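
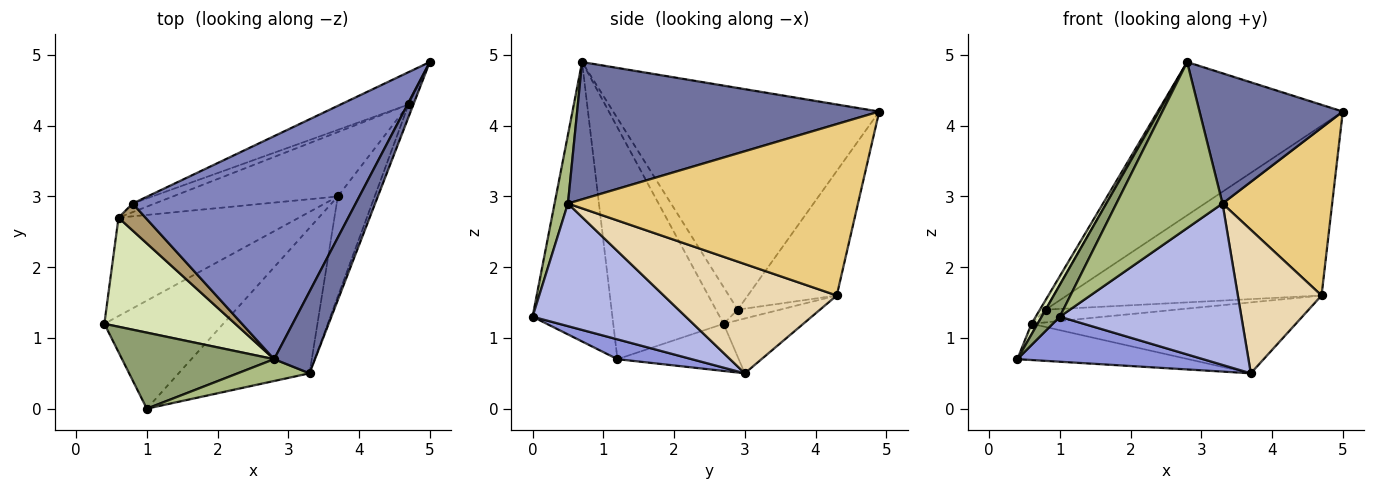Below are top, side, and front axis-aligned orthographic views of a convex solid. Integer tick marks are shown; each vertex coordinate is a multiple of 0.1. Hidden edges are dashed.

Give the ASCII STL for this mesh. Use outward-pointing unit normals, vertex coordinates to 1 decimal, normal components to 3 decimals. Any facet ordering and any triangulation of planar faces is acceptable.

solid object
 facet normal 0.873 -0.414 0.260
  outer loop
   vertex 3.3 0.5 2.9
   vertex 5.0 4.9 4.2
   vertex 2.8 0.7 4.9
  endloop
 endfacet
 facet normal -0.634 0.438 0.638
  outer loop
   vertex 0.8 2.9 1.4
   vertex 2.8 0.7 4.9
   vertex 5.0 4.9 4.2
  endloop
 endfacet
 facet normal 0.152 -0.380 -0.912
  outer loop
   vertex 1.0 0.0 1.3
   vertex 0.4 1.2 0.7
   vertex 3.7 3.0 0.5
  endloop
 endfacet
 facet normal 0.531 -0.629 -0.567
  outer loop
   vertex 1.0 0.0 1.3
   vertex 3.7 3.0 0.5
   vertex 3.3 0.5 2.9
  endloop
 endfacet
 facet normal -0.861 -0.196 0.469
  outer loop
   vertex 1.0 0.0 1.3
   vertex 2.8 0.7 4.9
   vertex 0.4 1.2 0.7
  endloop
 endfacet
 facet normal 0.124 -0.984 0.129
  outer loop
   vertex 1.0 0.0 1.3
   vertex 3.3 0.5 2.9
   vertex 2.8 0.7 4.9
  endloop
 endfacet
 facet normal -0.238 0.336 -0.911
  outer loop
   vertex 0.6 2.7 1.2
   vertex 3.7 3.0 0.5
   vertex 0.4 1.2 0.7
  endloop
 endfacet
 facet normal -0.870 -0.048 0.491
  outer loop
   vertex 0.6 2.7 1.2
   vertex 0.4 1.2 0.7
   vertex 2.8 0.7 4.9
  endloop
 endfacet
 facet normal -0.788 0.207 0.580
  outer loop
   vertex 0.6 2.7 1.2
   vertex 2.8 0.7 4.9
   vertex 0.8 2.9 1.4
  endloop
 endfacet
 facet normal -0.324 0.929 -0.177
  outer loop
   vertex 4.7 4.3 1.6
   vertex 0.8 2.9 1.4
   vertex 5.0 4.9 4.2
  endloop
 endfacet
 facet normal 0.935 -0.353 -0.026
  outer loop
   vertex 4.7 4.3 1.6
   vertex 5.0 4.9 4.2
   vertex 3.3 0.5 2.9
  endloop
 endfacet
 facet normal 0.861 -0.417 -0.291
  outer loop
   vertex 4.7 4.3 1.6
   vertex 3.3 0.5 2.9
   vertex 3.7 3.0 0.5
  endloop
 endfacet
 facet normal -0.218 0.723 -0.656
  outer loop
   vertex 4.7 4.3 1.6
   vertex 3.7 3.0 0.5
   vertex 0.6 2.7 1.2
  endloop
 endfacet
 facet normal -0.260 0.800 -0.541
  outer loop
   vertex 4.7 4.3 1.6
   vertex 0.6 2.7 1.2
   vertex 0.8 2.9 1.4
  endloop
 endfacet
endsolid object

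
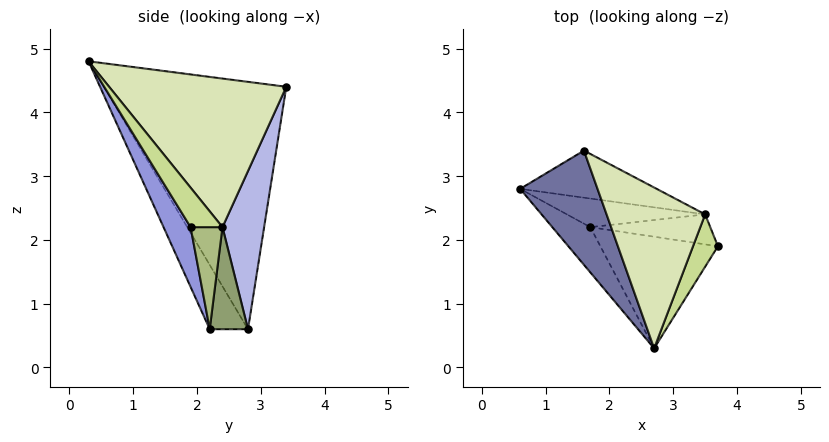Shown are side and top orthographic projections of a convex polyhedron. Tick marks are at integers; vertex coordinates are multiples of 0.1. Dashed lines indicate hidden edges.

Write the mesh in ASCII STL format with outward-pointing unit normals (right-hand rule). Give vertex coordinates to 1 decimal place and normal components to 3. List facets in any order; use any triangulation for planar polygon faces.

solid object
 facet normal -0.914 -0.287 0.286
  outer loop
   vertex 1.6 3.4 4.4
   vertex 0.6 2.8 0.6
   vertex 2.7 0.3 4.8
  endloop
 endfacet
 facet normal -0.461 -0.845 -0.272
  outer loop
   vertex 1.7 2.2 0.6
   vertex 2.7 0.3 4.8
   vertex 0.6 2.8 0.6
  endloop
 endfacet
 facet normal 0.227 -0.866 -0.446
  outer loop
   vertex 1.7 2.2 0.6
   vertex 3.7 1.9 2.2
   vertex 2.7 0.3 4.8
  endloop
 endfacet
 facet normal 0.249 0.945 -0.215
  outer loop
   vertex 3.5 2.4 2.2
   vertex 0.6 2.8 0.6
   vertex 1.6 3.4 4.4
  endloop
 endfacet
 facet normal 0.402 0.737 -0.544
  outer loop
   vertex 3.5 2.4 2.2
   vertex 1.7 2.2 0.6
   vertex 0.6 2.8 0.6
  endloop
 endfacet
 facet normal 0.627 0.251 -0.737
  outer loop
   vertex 3.5 2.4 2.2
   vertex 3.7 1.9 2.2
   vertex 1.7 2.2 0.6
  endloop
 endfacet
 facet normal 0.801 0.320 0.505
  outer loop
   vertex 3.5 2.4 2.2
   vertex 2.7 0.3 4.8
   vertex 3.7 1.9 2.2
  endloop
 endfacet
 facet normal 0.782 0.345 0.519
  outer loop
   vertex 3.5 2.4 2.2
   vertex 1.6 3.4 4.4
   vertex 2.7 0.3 4.8
  endloop
 endfacet
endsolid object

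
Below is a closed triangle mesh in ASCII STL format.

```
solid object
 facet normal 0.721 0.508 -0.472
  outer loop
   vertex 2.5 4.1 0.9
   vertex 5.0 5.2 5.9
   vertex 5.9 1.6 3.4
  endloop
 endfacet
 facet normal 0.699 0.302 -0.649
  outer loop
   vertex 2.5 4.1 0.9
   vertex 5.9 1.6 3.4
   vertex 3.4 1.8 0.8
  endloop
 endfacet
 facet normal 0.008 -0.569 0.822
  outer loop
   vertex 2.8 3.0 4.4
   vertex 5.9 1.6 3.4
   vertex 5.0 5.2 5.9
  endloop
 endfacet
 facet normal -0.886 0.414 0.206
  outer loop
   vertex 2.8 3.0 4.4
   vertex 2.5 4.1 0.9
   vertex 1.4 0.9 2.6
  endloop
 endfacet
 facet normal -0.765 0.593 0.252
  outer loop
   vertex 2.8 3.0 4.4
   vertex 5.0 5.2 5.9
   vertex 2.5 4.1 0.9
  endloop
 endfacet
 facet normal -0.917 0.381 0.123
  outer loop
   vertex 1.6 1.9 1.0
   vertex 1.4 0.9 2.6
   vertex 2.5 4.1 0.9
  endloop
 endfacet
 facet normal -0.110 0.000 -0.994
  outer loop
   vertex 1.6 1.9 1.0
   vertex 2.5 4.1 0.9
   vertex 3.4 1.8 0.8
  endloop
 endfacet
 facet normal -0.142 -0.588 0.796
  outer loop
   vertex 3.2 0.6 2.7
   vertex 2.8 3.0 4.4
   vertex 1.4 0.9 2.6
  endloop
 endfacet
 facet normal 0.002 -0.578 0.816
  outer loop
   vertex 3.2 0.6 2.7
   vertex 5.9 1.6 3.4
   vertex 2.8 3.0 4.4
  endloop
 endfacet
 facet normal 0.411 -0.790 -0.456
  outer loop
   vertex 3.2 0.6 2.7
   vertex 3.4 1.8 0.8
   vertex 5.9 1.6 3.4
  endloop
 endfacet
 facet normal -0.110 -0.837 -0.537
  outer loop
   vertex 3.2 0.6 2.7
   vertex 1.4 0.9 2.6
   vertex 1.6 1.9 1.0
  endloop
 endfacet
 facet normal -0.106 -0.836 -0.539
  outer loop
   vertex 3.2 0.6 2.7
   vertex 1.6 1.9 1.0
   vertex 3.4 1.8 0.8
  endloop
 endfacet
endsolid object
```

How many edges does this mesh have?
18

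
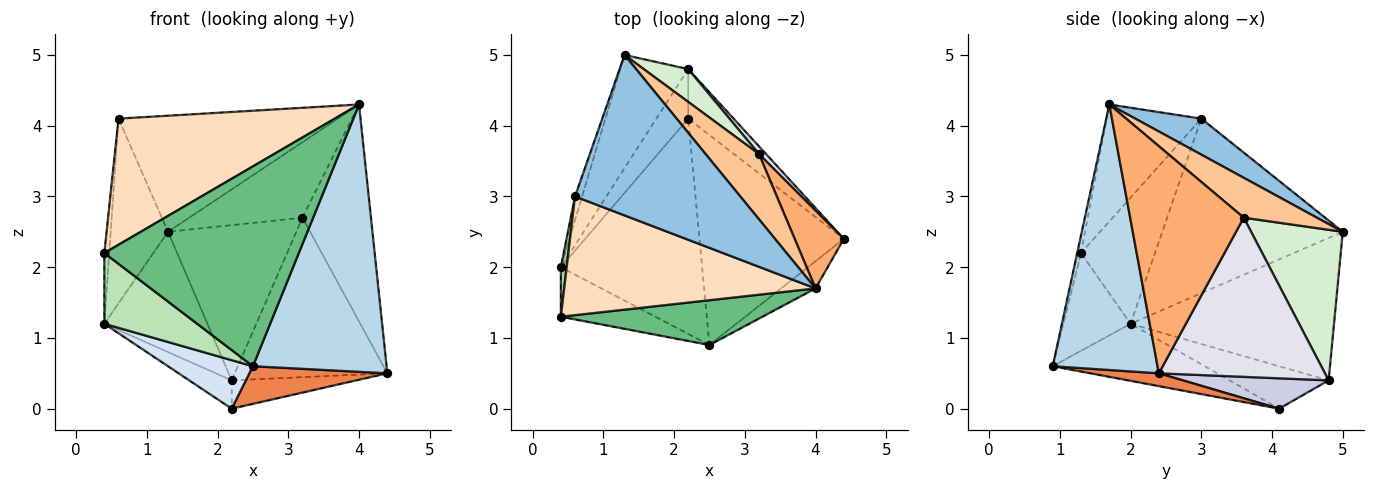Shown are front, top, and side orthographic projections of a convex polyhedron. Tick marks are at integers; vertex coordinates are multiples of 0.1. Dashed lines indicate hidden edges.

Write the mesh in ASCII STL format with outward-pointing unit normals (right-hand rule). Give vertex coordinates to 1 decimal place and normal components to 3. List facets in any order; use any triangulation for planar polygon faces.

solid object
 facet normal -0.952 0.302 -0.039
  outer loop
   vertex 0.6 3.0 4.1
   vertex 1.3 5.0 2.5
   vertex 0.4 2.0 1.2
  endloop
 endfacet
 facet normal 0.174 0.577 0.798
  outer loop
   vertex 0.6 3.0 4.1
   vertex 4.0 1.7 4.3
   vertex 1.3 5.0 2.5
  endloop
 endfacet
 facet normal 0.615 -0.784 -0.080
  outer loop
   vertex 2.5 0.9 0.6
   vertex 4.4 2.4 0.5
   vertex 4.0 1.7 4.3
  endloop
 endfacet
 facet normal -0.366 -0.205 -0.908
  outer loop
   vertex 2.5 0.9 0.6
   vertex 0.4 2.0 1.2
   vertex 2.2 4.1 0.0
  endloop
 endfacet
 facet normal 0.087 -0.176 -0.981
  outer loop
   vertex 2.5 0.9 0.6
   vertex 2.2 4.1 0.0
   vertex 4.4 2.4 0.5
  endloop
 endfacet
 facet normal 0.842 0.508 0.182
  outer loop
   vertex 3.2 3.6 2.7
   vertex 4.0 1.7 4.3
   vertex 4.4 2.4 0.5
  endloop
 endfacet
 facet normal 0.439 0.680 0.588
  outer loop
   vertex 3.2 3.6 2.7
   vertex 1.3 5.0 2.5
   vertex 4.0 1.7 4.3
  endloop
 endfacet
 facet normal -0.304 -0.694 0.653
  outer loop
   vertex 0.4 1.3 2.2
   vertex 4.0 1.7 4.3
   vertex 0.6 3.0 4.1
  endloop
 endfacet
 facet normal -0.019 -0.976 0.219
  outer loop
   vertex 0.4 1.3 2.2
   vertex 2.5 0.9 0.6
   vertex 4.0 1.7 4.3
  endloop
 endfacet
 facet normal -0.997 0.066 0.046
  outer loop
   vertex 0.4 1.3 2.2
   vertex 0.6 3.0 4.1
   vertex 0.4 2.0 1.2
  endloop
 endfacet
 facet normal -0.510 -0.705 -0.493
  outer loop
   vertex 0.4 1.3 2.2
   vertex 0.4 2.0 1.2
   vertex 2.5 0.9 0.6
  endloop
 endfacet
 facet normal 0.573 0.802 0.169
  outer loop
   vertex 2.2 4.8 0.4
   vertex 1.3 5.0 2.5
   vertex 3.2 3.6 2.7
  endloop
 endfacet
 facet normal -0.821 0.416 -0.391
  outer loop
   vertex 2.2 4.8 0.4
   vertex 0.4 2.0 1.2
   vertex 1.3 5.0 2.5
  endloop
 endfacet
 facet normal -0.757 0.324 -0.568
  outer loop
   vertex 2.2 4.8 0.4
   vertex 2.2 4.1 0.0
   vertex 0.4 2.0 1.2
  endloop
 endfacet
 facet normal 0.502 0.429 -0.751
  outer loop
   vertex 2.2 4.8 0.4
   vertex 4.4 2.4 0.5
   vertex 2.2 4.1 0.0
  endloop
 endfacet
 facet normal 0.736 0.676 0.033
  outer loop
   vertex 2.2 4.8 0.4
   vertex 3.2 3.6 2.7
   vertex 4.4 2.4 0.5
  endloop
 endfacet
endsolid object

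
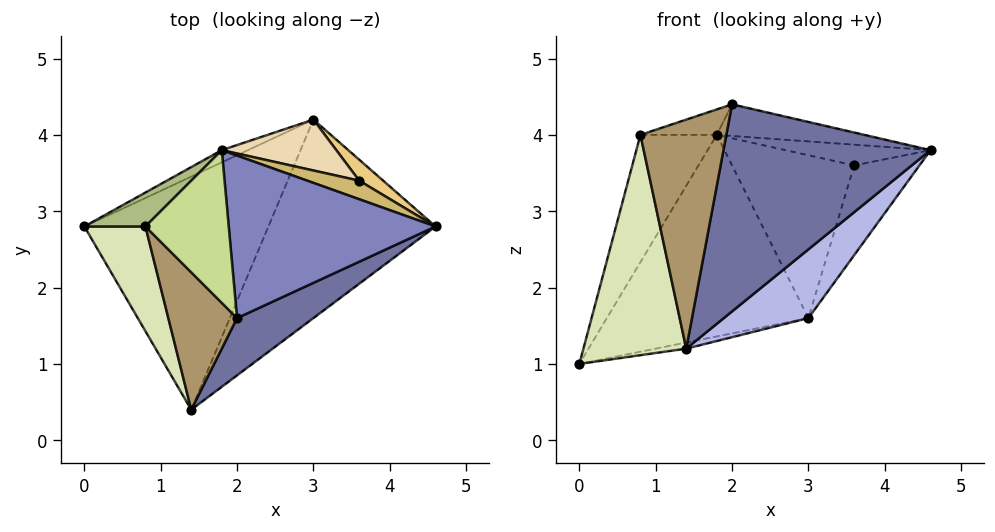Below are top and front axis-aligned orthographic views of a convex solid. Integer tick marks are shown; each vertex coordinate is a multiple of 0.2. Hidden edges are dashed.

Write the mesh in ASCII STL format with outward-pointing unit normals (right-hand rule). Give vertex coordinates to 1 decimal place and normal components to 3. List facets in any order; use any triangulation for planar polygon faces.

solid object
 facet normal 0.452 -0.860 0.238
  outer loop
   vertex 2.0 1.6 4.4
   vertex 1.4 0.4 1.2
   vertex 4.6 2.8 3.8
  endloop
 endfacet
 facet normal 0.137 0.189 0.972
  outer loop
   vertex 1.8 3.8 4.0
   vertex 2.0 1.6 4.4
   vertex 4.6 2.8 3.8
  endloop
 endfacet
 facet normal 0.184 0.026 -0.982
  outer loop
   vertex 3.0 4.2 1.6
   vertex 1.4 0.4 1.2
   vertex 0.0 2.8 1.0
  endloop
 endfacet
 facet normal 0.712 -0.230 -0.664
  outer loop
   vertex 3.0 4.2 1.6
   vertex 4.6 2.8 3.8
   vertex 1.4 0.4 1.2
  endloop
 endfacet
 facet normal -0.413 0.909 -0.055
  outer loop
   vertex 3.0 4.2 1.6
   vertex 0.0 2.8 1.0
   vertex 1.8 3.8 4.0
  endloop
 endfacet
 facet normal -0.695 0.695 0.185
  outer loop
   vertex 0.8 2.8 4.0
   vertex 1.8 3.8 4.0
   vertex 0.0 2.8 1.0
  endloop
 endfacet
 facet normal -0.162 0.162 0.973
  outer loop
   vertex 0.8 2.8 4.0
   vertex 2.0 1.6 4.4
   vertex 1.8 3.8 4.0
  endloop
 endfacet
 facet normal -0.849 -0.477 0.227
  outer loop
   vertex 0.8 2.8 4.0
   vertex 0.0 2.8 1.0
   vertex 1.4 0.4 1.2
  endloop
 endfacet
 facet normal -0.717 -0.598 0.359
  outer loop
   vertex 0.8 2.8 4.0
   vertex 1.4 0.4 1.2
   vertex 2.0 1.6 4.4
  endloop
 endfacet
 facet normal 0.299 0.711 0.636
  outer loop
   vertex 3.6 3.4 3.6
   vertex 1.8 3.8 4.0
   vertex 4.6 2.8 3.8
  endloop
 endfacet
 facet normal 0.474 0.857 0.201
  outer loop
   vertex 3.6 3.4 3.6
   vertex 4.6 2.8 3.8
   vertex 3.0 4.2 1.6
  endloop
 endfacet
 facet normal 0.268 0.920 0.287
  outer loop
   vertex 3.6 3.4 3.6
   vertex 3.0 4.2 1.6
   vertex 1.8 3.8 4.0
  endloop
 endfacet
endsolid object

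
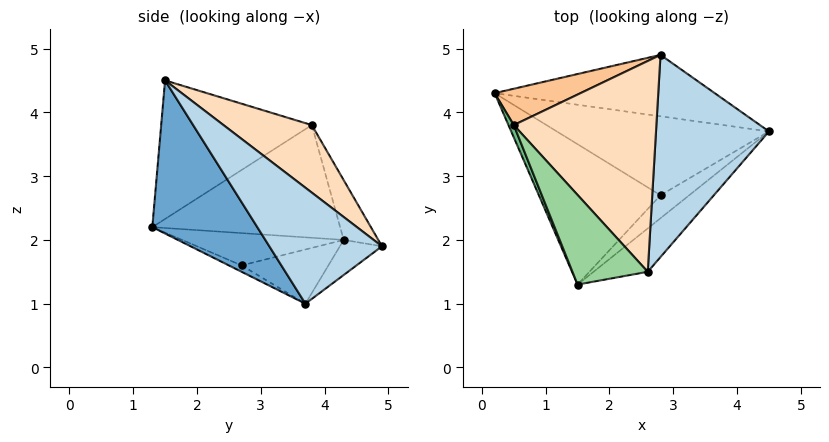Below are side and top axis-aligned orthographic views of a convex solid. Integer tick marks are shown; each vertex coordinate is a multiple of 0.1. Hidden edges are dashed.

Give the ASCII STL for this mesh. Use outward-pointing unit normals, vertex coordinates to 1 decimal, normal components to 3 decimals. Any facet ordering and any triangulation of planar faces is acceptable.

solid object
 facet normal 0.562 -0.803 -0.199
  outer loop
   vertex 2.6 1.5 4.5
   vertex 1.5 1.3 2.2
   vertex 4.5 3.7 1.0
  endloop
 endfacet
 facet normal -0.140 0.460 -0.877
  outer loop
   vertex 2.8 4.9 1.9
   vertex 4.5 3.7 1.0
   vertex 0.2 4.3 2.0
  endloop
 endfacet
 facet normal 0.643 0.441 0.626
  outer loop
   vertex 2.8 4.9 1.9
   vertex 2.6 1.5 4.5
   vertex 4.5 3.7 1.0
  endloop
 endfacet
 facet normal -0.245 -0.158 -0.957
  outer loop
   vertex 2.8 2.7 1.6
   vertex 0.2 4.3 2.0
   vertex 4.5 3.7 1.0
  endloop
 endfacet
 facet normal -0.253 -0.173 -0.952
  outer loop
   vertex 2.8 2.7 1.6
   vertex 1.5 1.3 2.2
   vertex 0.2 4.3 2.0
  endloop
 endfacet
 facet normal -0.212 -0.212 -0.954
  outer loop
   vertex 2.8 2.7 1.6
   vertex 4.5 3.7 1.0
   vertex 1.5 1.3 2.2
  endloop
 endfacet
 facet normal -0.204 0.934 0.293
  outer loop
   vertex 0.5 3.8 3.8
   vertex 2.8 4.9 1.9
   vertex 0.2 4.3 2.0
  endloop
 endfacet
 facet normal 0.356 0.554 0.752
  outer loop
   vertex 0.5 3.8 3.8
   vertex 2.6 1.5 4.5
   vertex 2.8 4.9 1.9
  endloop
 endfacet
 facet normal -0.918 -0.395 0.043
  outer loop
   vertex 0.5 3.8 3.8
   vertex 0.2 4.3 2.0
   vertex 1.5 1.3 2.2
  endloop
 endfacet
 facet normal -0.734 -0.549 0.399
  outer loop
   vertex 0.5 3.8 3.8
   vertex 1.5 1.3 2.2
   vertex 2.6 1.5 4.5
  endloop
 endfacet
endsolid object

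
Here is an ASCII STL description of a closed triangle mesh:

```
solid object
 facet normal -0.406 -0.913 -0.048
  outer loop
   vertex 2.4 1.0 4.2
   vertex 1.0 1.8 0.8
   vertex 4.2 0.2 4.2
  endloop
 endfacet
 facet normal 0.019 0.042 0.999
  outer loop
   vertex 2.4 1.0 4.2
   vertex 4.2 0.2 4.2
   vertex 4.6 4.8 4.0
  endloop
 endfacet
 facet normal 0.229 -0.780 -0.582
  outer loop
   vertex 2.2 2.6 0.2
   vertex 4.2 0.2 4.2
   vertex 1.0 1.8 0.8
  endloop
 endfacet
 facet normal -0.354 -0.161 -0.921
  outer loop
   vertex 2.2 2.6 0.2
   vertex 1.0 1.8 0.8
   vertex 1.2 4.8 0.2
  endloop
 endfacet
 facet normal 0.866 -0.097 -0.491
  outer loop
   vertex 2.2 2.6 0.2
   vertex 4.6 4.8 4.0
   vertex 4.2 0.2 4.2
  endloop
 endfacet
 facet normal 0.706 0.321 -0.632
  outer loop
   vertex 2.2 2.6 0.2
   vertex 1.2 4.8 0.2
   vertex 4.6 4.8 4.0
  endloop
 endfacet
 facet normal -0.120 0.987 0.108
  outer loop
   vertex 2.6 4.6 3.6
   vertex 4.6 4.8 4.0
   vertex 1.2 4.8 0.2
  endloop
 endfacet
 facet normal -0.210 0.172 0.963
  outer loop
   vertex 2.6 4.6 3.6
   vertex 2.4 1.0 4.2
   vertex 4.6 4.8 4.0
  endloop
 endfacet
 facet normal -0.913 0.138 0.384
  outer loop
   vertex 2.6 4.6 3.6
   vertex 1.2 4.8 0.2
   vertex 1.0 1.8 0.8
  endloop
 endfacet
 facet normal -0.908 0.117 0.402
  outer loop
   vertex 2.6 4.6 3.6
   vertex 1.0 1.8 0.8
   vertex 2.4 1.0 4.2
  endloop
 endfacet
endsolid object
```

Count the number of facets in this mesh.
10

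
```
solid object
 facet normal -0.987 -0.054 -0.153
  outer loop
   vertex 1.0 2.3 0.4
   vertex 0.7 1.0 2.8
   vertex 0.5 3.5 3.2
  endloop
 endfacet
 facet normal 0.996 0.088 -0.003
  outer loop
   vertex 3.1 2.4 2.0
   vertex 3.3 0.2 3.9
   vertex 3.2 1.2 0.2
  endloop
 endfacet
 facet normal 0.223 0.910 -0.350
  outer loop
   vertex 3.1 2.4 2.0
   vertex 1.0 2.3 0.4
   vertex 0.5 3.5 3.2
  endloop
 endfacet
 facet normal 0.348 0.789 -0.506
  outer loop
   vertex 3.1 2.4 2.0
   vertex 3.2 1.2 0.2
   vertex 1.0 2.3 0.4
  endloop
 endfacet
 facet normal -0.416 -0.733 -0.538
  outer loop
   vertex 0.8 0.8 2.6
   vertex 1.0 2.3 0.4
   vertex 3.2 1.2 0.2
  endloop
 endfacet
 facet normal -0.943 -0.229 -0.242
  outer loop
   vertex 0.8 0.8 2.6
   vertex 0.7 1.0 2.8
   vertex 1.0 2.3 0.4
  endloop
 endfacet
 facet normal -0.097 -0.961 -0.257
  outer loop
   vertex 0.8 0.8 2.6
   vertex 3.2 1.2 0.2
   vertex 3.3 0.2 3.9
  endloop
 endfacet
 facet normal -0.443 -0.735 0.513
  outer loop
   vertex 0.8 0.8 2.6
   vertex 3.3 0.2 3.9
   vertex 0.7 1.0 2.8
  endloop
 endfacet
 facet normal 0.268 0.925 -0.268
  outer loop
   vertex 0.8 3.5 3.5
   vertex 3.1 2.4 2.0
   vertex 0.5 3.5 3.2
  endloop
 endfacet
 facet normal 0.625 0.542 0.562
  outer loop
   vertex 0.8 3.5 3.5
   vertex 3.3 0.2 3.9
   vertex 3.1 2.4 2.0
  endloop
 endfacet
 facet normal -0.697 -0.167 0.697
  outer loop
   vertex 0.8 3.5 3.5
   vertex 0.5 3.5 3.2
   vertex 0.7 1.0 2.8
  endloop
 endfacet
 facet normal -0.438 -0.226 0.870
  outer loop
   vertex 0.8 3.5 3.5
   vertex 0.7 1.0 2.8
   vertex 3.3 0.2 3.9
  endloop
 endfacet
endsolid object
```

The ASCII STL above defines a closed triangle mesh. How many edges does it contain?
18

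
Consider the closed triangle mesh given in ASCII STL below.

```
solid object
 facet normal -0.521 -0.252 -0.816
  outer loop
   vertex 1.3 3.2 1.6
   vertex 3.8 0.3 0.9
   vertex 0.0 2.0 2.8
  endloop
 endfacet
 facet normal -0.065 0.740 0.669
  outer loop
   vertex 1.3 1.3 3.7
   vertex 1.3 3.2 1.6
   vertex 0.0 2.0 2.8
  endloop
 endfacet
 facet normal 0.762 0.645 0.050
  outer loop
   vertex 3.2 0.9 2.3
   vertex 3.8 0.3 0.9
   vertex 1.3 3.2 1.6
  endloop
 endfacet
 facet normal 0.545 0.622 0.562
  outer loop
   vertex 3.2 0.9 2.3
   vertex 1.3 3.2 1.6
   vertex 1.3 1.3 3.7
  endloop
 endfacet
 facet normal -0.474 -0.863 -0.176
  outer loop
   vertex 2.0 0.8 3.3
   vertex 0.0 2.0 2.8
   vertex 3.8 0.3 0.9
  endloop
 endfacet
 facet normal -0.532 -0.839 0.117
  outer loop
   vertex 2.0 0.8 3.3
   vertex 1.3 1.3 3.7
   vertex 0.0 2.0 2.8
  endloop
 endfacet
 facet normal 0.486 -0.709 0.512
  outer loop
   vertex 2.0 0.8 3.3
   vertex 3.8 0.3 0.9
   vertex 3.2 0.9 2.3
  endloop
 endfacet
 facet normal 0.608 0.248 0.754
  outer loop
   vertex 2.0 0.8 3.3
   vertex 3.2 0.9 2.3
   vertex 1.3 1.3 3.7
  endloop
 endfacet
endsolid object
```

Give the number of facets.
8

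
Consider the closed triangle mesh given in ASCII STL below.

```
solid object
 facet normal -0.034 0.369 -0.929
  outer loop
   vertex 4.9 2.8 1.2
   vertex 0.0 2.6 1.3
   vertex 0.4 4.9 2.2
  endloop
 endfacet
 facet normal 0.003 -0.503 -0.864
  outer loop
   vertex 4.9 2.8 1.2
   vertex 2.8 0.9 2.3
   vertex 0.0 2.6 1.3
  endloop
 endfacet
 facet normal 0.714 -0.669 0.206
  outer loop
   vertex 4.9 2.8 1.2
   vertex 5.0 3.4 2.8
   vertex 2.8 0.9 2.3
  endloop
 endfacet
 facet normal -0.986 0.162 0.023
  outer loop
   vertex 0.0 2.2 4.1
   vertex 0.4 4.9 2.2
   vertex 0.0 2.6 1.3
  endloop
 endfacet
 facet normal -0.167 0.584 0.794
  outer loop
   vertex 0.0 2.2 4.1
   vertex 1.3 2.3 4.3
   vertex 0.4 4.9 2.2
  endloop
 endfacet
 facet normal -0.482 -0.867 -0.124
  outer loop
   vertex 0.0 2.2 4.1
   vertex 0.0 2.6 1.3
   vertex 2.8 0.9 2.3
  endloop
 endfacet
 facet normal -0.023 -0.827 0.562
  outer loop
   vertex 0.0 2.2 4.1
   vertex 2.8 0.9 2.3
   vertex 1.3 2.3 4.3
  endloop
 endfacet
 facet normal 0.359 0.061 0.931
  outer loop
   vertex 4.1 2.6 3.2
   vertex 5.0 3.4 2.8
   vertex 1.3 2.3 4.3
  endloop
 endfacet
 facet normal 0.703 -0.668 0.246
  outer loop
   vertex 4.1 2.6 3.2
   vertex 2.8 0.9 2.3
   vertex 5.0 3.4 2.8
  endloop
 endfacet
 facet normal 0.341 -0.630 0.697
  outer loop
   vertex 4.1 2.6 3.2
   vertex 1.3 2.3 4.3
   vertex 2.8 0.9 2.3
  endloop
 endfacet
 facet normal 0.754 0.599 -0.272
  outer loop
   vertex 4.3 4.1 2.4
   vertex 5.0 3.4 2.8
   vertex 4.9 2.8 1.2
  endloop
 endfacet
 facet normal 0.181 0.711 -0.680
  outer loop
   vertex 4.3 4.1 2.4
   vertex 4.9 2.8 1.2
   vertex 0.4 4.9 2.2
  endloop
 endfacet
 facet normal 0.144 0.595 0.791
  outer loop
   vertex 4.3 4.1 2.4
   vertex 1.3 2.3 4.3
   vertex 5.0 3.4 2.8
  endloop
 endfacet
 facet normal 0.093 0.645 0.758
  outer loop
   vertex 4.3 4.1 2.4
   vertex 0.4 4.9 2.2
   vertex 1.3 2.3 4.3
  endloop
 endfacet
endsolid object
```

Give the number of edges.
21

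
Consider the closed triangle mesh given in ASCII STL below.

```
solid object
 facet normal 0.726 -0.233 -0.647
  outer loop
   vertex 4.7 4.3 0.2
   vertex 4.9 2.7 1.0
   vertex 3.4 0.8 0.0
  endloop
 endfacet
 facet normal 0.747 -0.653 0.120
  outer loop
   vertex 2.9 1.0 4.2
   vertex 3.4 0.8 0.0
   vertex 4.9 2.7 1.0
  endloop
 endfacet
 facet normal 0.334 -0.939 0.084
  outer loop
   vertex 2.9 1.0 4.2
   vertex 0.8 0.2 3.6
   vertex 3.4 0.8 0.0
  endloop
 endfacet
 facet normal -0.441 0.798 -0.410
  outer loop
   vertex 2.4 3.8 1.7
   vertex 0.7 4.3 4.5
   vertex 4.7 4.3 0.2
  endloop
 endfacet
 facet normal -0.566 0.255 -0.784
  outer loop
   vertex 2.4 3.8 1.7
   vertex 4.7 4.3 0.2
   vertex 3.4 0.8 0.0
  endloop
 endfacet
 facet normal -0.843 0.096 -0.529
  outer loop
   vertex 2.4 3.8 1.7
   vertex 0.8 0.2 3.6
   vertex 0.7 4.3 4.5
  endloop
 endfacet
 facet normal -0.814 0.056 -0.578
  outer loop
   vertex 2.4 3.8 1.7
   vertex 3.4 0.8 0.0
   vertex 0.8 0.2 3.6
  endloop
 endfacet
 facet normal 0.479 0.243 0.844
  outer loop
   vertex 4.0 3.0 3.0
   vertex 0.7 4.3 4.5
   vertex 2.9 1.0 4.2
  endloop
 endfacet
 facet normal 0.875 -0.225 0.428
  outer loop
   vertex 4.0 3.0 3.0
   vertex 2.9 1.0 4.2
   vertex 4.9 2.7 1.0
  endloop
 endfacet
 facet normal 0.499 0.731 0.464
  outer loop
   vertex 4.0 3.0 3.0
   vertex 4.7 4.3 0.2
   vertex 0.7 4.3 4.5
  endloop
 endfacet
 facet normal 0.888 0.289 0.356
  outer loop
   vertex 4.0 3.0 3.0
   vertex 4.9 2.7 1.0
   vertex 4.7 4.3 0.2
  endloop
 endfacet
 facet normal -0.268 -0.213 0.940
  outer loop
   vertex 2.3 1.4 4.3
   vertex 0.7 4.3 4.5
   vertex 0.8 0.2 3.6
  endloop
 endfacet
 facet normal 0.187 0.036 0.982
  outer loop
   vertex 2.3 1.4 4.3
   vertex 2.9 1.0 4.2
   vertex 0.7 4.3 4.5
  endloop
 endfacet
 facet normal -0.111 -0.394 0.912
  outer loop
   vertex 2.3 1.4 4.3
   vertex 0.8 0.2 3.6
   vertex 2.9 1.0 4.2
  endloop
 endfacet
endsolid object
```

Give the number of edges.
21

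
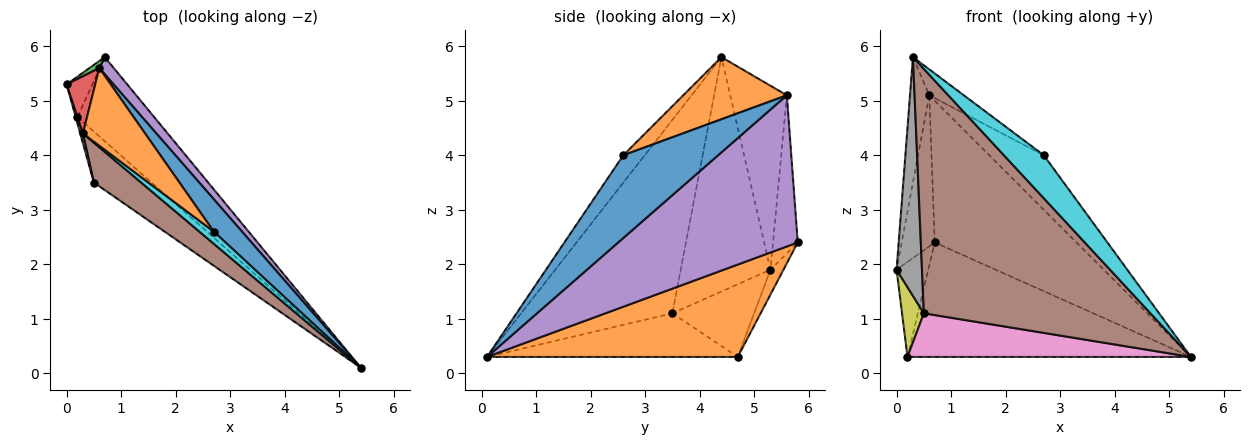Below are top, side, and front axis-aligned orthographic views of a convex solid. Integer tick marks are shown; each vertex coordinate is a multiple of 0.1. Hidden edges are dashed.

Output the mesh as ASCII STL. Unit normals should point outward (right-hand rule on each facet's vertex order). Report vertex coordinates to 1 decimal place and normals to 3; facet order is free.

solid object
 facet normal -0.353 0.861 -0.367
  outer loop
   vertex 0.2 4.7 0.3
   vertex 0.0 5.3 1.9
   vertex 0.7 5.8 2.4
  endloop
 endfacet
 facet normal 0.581 0.656 -0.482
  outer loop
   vertex 0.2 4.7 0.3
   vertex 0.7 5.8 2.4
   vertex 5.4 0.1 0.3
  endloop
 endfacet
 facet normal -0.598 0.800 0.037
  outer loop
   vertex 0.6 5.6 5.1
   vertex 0.7 5.8 2.4
   vertex 0.0 5.3 1.9
  endloop
 endfacet
 facet normal -0.936 0.319 0.146
  outer loop
   vertex 0.6 5.6 5.1
   vertex 0.0 5.3 1.9
   vertex 0.3 4.4 5.8
  endloop
 endfacet
 facet normal 0.783 0.618 0.075
  outer loop
   vertex 0.6 5.6 5.1
   vertex 5.4 0.1 0.3
   vertex 0.7 5.8 2.4
  endloop
 endfacet
 facet normal -0.550 -0.824 0.134
  outer loop
   vertex 0.5 3.5 1.1
   vertex 5.4 0.1 0.3
   vertex 0.3 4.4 5.8
  endloop
 endfacet
 facet normal -0.499 -0.564 -0.659
  outer loop
   vertex 0.5 3.5 1.1
   vertex 0.2 4.7 0.3
   vertex 5.4 0.1 0.3
  endloop
 endfacet
 facet normal -0.962 -0.272 0.011
  outer loop
   vertex 0.5 3.5 1.1
   vertex 0.3 4.4 5.8
   vertex 0.0 5.3 1.9
  endloop
 endfacet
 facet normal -0.966 -0.258 -0.024
  outer loop
   vertex 0.5 3.5 1.1
   vertex 0.0 5.3 1.9
   vertex 0.2 4.7 0.3
  endloop
 endfacet
 facet normal -0.459 -0.855 0.242
  outer loop
   vertex 2.7 2.6 4.0
   vertex 0.3 4.4 5.8
   vertex 5.4 0.1 0.3
  endloop
 endfacet
 facet normal 0.831 0.478 0.284
  outer loop
   vertex 2.7 2.6 4.0
   vertex 5.4 0.1 0.3
   vertex 0.6 5.6 5.1
  endloop
 endfacet
 facet normal 0.688 0.229 0.688
  outer loop
   vertex 2.7 2.6 4.0
   vertex 0.6 5.6 5.1
   vertex 0.3 4.4 5.8
  endloop
 endfacet
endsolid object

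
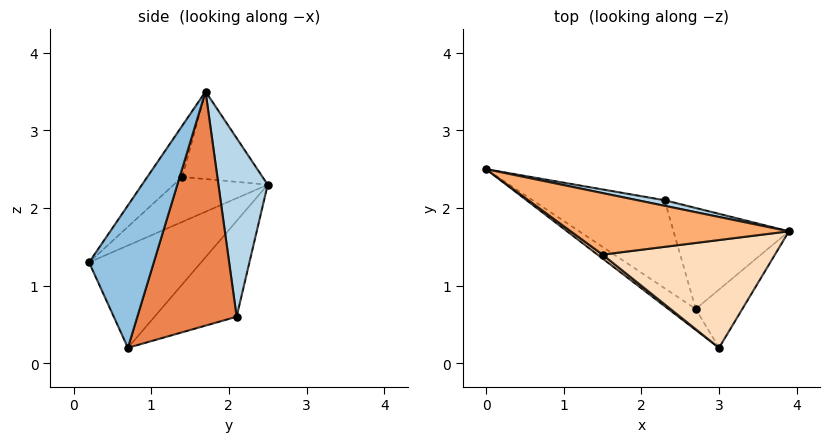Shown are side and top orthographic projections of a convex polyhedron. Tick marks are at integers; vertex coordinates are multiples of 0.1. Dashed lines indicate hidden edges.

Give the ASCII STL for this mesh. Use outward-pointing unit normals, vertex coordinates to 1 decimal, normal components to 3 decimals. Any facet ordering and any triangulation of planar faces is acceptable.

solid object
 facet normal -0.635 -0.754 -0.170
  outer loop
   vertex 2.7 0.7 0.2
   vertex 3.0 0.2 1.3
   vertex 0.0 2.5 2.3
  endloop
 endfacet
 facet normal 0.944 -0.113 -0.309
  outer loop
   vertex 2.7 0.7 0.2
   vertex 3.9 1.7 3.5
   vertex 3.0 0.2 1.3
  endloop
 endfacet
 facet normal 0.192 0.981 0.029
  outer loop
   vertex 2.3 2.1 0.6
   vertex 0.0 2.5 2.3
   vertex 3.9 1.7 3.5
  endloop
 endfacet
 facet normal -0.586 0.063 -0.808
  outer loop
   vertex 2.3 2.1 0.6
   vertex 2.7 0.7 0.2
   vertex 0.0 2.5 2.3
  endloop
 endfacet
 facet normal 0.838 0.357 -0.413
  outer loop
   vertex 2.3 2.1 0.6
   vertex 3.9 1.7 3.5
   vertex 2.7 0.7 0.2
  endloop
 endfacet
 facet normal -0.343 -0.390 0.855
  outer loop
   vertex 1.5 1.4 2.4
   vertex 3.9 1.7 3.5
   vertex 0.0 2.5 2.3
  endloop
 endfacet
 facet normal -0.593 -0.802 0.067
  outer loop
   vertex 1.5 1.4 2.4
   vertex 0.0 2.5 2.3
   vertex 3.0 0.2 1.3
  endloop
 endfacet
 facet normal -0.179 -0.777 0.603
  outer loop
   vertex 1.5 1.4 2.4
   vertex 3.0 0.2 1.3
   vertex 3.9 1.7 3.5
  endloop
 endfacet
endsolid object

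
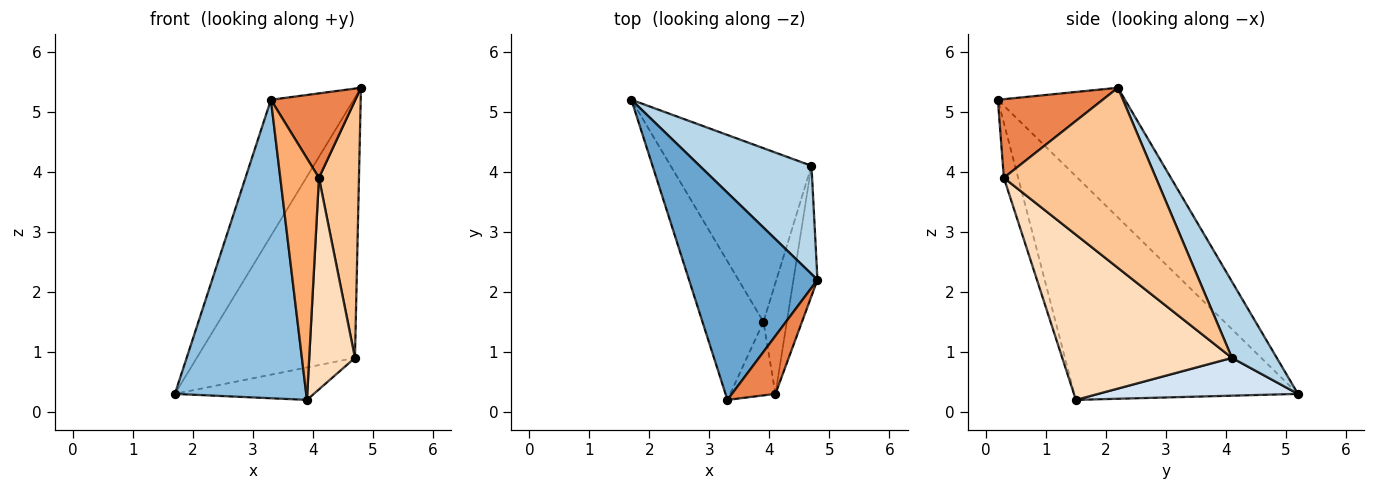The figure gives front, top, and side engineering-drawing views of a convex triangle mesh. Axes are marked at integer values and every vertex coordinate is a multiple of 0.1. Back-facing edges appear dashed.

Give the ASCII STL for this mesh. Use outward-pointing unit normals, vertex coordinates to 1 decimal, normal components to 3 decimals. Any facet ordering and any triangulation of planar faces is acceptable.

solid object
 facet normal -0.645 0.420 0.639
  outer loop
   vertex 3.3 0.2 5.2
   vertex 4.8 2.2 5.4
   vertex 1.7 5.2 0.3
  endloop
 endfacet
 facet normal -0.839 -0.493 -0.229
  outer loop
   vertex 3.9 1.5 0.2
   vertex 3.3 0.2 5.2
   vertex 1.7 5.2 0.3
  endloop
 endfacet
 facet normal 0.253 0.893 0.372
  outer loop
   vertex 4.7 4.1 0.9
   vertex 1.7 5.2 0.3
   vertex 4.8 2.2 5.4
  endloop
 endfacet
 facet normal 0.255 0.177 -0.950
  outer loop
   vertex 4.7 4.1 0.9
   vertex 3.9 1.5 0.2
   vertex 1.7 5.2 0.3
  endloop
 endfacet
 facet normal 0.715 -0.576 0.396
  outer loop
   vertex 4.1 0.3 3.9
   vertex 4.8 2.2 5.4
   vertex 3.3 0.2 5.2
  endloop
 endfacet
 facet normal -0.333 -0.902 -0.275
  outer loop
   vertex 4.1 0.3 3.9
   vertex 3.3 0.2 5.2
   vertex 3.9 1.5 0.2
  endloop
 endfacet
 facet normal 0.959 -0.252 -0.128
  outer loop
   vertex 4.1 0.3 3.9
   vertex 4.7 4.1 0.9
   vertex 4.8 2.2 5.4
  endloop
 endfacet
 facet normal 0.957 -0.258 -0.135
  outer loop
   vertex 4.1 0.3 3.9
   vertex 3.9 1.5 0.2
   vertex 4.7 4.1 0.9
  endloop
 endfacet
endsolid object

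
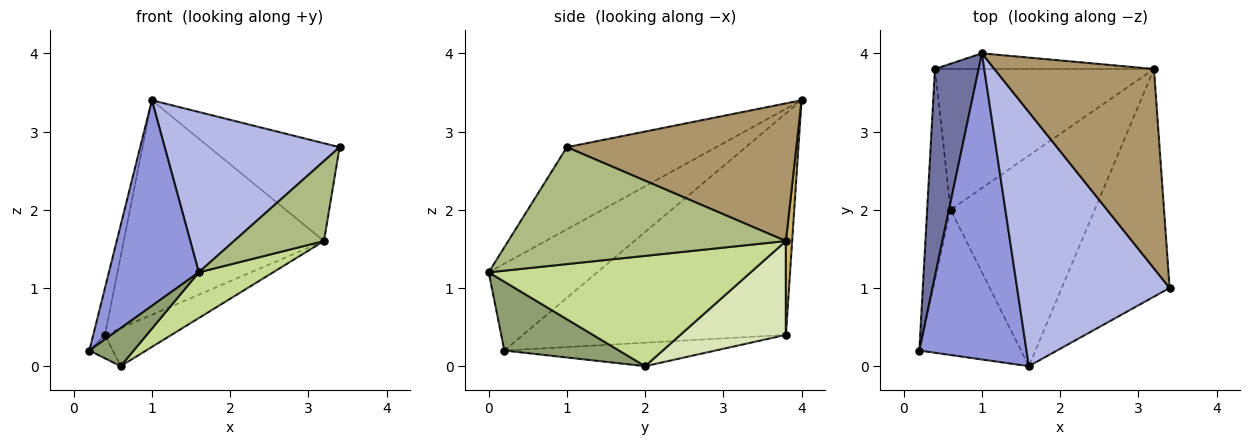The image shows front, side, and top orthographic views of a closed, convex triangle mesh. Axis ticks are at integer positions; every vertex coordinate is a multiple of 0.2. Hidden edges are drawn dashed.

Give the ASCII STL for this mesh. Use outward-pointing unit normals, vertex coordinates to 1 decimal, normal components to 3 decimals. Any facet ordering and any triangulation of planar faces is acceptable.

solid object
 facet normal -0.980 0.044 0.193
  outer loop
   vertex 0.4 3.8 0.4
   vertex 0.2 0.2 0.2
   vertex 1.0 4.0 3.4
  endloop
 endfacet
 facet normal -0.705 0.078 -0.705
  outer loop
   vertex 0.4 3.8 0.4
   vertex 0.6 2.0 0.0
   vertex 0.2 0.2 0.2
  endloop
 endfacet
 facet normal -0.558 -0.463 0.689
  outer loop
   vertex 1.6 0.0 1.2
   vertex 1.0 4.0 3.4
   vertex 0.2 0.2 0.2
  endloop
 endfacet
 facet normal -0.414 -0.486 0.770
  outer loop
   vertex 1.6 0.0 1.2
   vertex 3.4 1.0 2.8
   vertex 1.0 4.0 3.4
  endloop
 endfacet
 facet normal 0.548 -0.212 -0.809
  outer loop
   vertex 1.6 0.0 1.2
   vertex 0.2 0.2 0.2
   vertex 0.6 2.0 0.0
  endloop
 endfacet
 facet normal 0.715 -0.232 -0.660
  outer loop
   vertex 3.2 3.8 1.6
   vertex 3.4 1.0 2.8
   vertex 1.6 0.0 1.2
  endloop
 endfacet
 facet normal 0.599 -0.170 -0.782
  outer loop
   vertex 3.2 3.8 1.6
   vertex 1.6 0.0 1.2
   vertex 0.6 2.0 0.0
  endloop
 endfacet
 facet normal 0.382 0.241 -0.892
  outer loop
   vertex 3.2 3.8 1.6
   vertex 0.6 2.0 0.0
   vertex 0.4 3.8 0.4
  endloop
 endfacet
 facet normal 0.612 0.348 0.710
  outer loop
   vertex 3.2 3.8 1.6
   vertex 1.0 4.0 3.4
   vertex 3.4 1.0 2.8
  endloop
 endfacet
 facet normal 0.031 0.997 -0.073
  outer loop
   vertex 3.2 3.8 1.6
   vertex 0.4 3.8 0.4
   vertex 1.0 4.0 3.4
  endloop
 endfacet
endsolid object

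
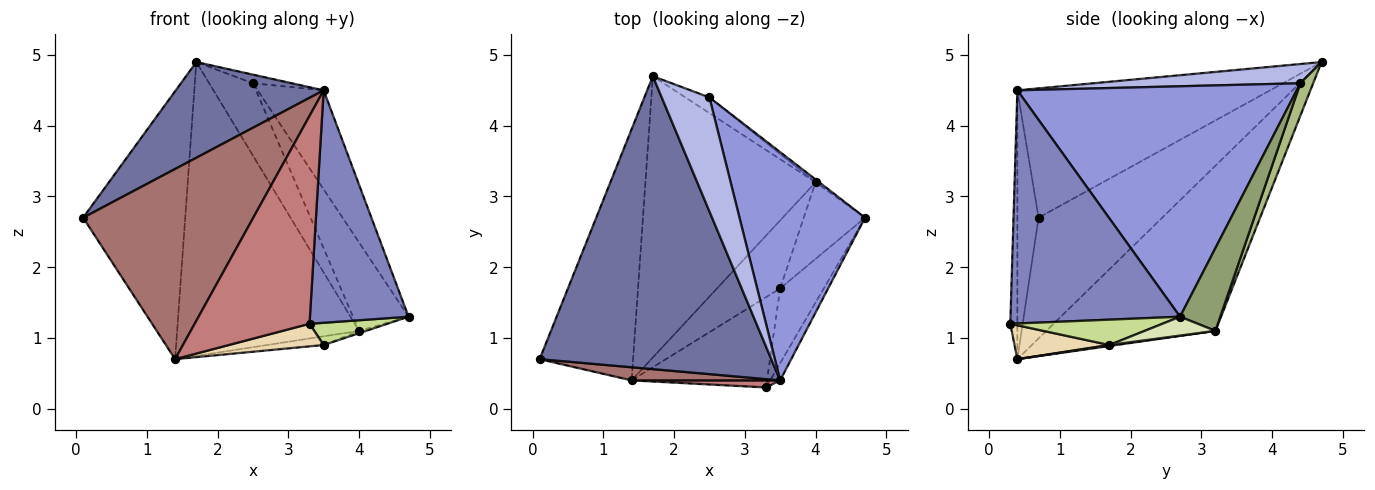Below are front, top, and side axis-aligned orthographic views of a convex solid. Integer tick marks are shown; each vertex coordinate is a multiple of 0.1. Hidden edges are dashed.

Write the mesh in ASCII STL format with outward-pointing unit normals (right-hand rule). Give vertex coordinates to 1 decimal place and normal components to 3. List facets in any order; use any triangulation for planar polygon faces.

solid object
 facet normal -0.469 -0.274 0.840
  outer loop
   vertex 3.5 0.4 4.5
   vertex 1.7 4.7 4.9
   vertex 0.1 0.7 2.7
  endloop
 endfacet
 facet normal 0.864 -0.502 -0.037
  outer loop
   vertex 3.5 0.4 4.5
   vertex 3.3 0.3 1.2
   vertex 4.7 2.7 1.3
  endloop
 endfacet
 facet normal 0.860 0.203 0.468
  outer loop
   vertex 2.5 4.4 4.6
   vertex 3.5 0.4 4.5
   vertex 4.7 2.7 1.3
  endloop
 endfacet
 facet normal 0.373 0.070 0.925
  outer loop
   vertex 2.5 4.4 4.6
   vertex 1.7 4.7 4.9
   vertex 3.5 0.4 4.5
  endloop
 endfacet
 facet normal 0.586 0.810 -0.027
  outer loop
   vertex 2.5 4.4 4.6
   vertex 4.7 2.7 1.3
   vertex 4.0 3.2 1.1
  endloop
 endfacet
 facet normal 0.276 0.939 -0.204
  outer loop
   vertex 2.5 4.4 4.6
   vertex 4.0 3.2 1.1
   vertex 1.7 4.7 4.9
  endloop
 endfacet
 facet normal 0.487 -0.249 -0.837
  outer loop
   vertex 3.5 1.7 0.9
   vertex 4.7 2.7 1.3
   vertex 3.3 0.3 1.2
  endloop
 endfacet
 facet normal 0.294 0.029 -0.955
  outer loop
   vertex 3.5 1.7 0.9
   vertex 4.0 3.2 1.1
   vertex 4.7 2.7 1.3
  endloop
 endfacet
 facet normal 0.016 0.127 -0.992
  outer loop
   vertex 1.4 0.4 0.7
   vertex 4.0 3.2 1.1
   vertex 3.5 1.7 0.9
  endloop
 endfacet
 facet normal -0.662 0.547 -0.512
  outer loop
   vertex 1.4 0.4 0.7
   vertex 0.1 0.7 2.7
   vertex 1.7 4.7 4.9
  endloop
 endfacet
 facet normal -0.557 0.600 -0.574
  outer loop
   vertex 1.4 0.4 0.7
   vertex 1.7 4.7 4.9
   vertex 4.0 3.2 1.1
  endloop
 endfacet
 facet normal 0.236 -0.236 -0.943
  outer loop
   vertex 1.4 0.4 0.7
   vertex 3.5 1.7 0.9
   vertex 3.3 0.3 1.2
  endloop
 endfacet
 facet normal -0.123 -0.990 0.068
  outer loop
   vertex 1.4 0.4 0.7
   vertex 3.5 0.4 4.5
   vertex 0.1 0.7 2.7
  endloop
 endfacet
 facet normal -0.061 -0.998 0.034
  outer loop
   vertex 1.4 0.4 0.7
   vertex 3.3 0.3 1.2
   vertex 3.5 0.4 4.5
  endloop
 endfacet
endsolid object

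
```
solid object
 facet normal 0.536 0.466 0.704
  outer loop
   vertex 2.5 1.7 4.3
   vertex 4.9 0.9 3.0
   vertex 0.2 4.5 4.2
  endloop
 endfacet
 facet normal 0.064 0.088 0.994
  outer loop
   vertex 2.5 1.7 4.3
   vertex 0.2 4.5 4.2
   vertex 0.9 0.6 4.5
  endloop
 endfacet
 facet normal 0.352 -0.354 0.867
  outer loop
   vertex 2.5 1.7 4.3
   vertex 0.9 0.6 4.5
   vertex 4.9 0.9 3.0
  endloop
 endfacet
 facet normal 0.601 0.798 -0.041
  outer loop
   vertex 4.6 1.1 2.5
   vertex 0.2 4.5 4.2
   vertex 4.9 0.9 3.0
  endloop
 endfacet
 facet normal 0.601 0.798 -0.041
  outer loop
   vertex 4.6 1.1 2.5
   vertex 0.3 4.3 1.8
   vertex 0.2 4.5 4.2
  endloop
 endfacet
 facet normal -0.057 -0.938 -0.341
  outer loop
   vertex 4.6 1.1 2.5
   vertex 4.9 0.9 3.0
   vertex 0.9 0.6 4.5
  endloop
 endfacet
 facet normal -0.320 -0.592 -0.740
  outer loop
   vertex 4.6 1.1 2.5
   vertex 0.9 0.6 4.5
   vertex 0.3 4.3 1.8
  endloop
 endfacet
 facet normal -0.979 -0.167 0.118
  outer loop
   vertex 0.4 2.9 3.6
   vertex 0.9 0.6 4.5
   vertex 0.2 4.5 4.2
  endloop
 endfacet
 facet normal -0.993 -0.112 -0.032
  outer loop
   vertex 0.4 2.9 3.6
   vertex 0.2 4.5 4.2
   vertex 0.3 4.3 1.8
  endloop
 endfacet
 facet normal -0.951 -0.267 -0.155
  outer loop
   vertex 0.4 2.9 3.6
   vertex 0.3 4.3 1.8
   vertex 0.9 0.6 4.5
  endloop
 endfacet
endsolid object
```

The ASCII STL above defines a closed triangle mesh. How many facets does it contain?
10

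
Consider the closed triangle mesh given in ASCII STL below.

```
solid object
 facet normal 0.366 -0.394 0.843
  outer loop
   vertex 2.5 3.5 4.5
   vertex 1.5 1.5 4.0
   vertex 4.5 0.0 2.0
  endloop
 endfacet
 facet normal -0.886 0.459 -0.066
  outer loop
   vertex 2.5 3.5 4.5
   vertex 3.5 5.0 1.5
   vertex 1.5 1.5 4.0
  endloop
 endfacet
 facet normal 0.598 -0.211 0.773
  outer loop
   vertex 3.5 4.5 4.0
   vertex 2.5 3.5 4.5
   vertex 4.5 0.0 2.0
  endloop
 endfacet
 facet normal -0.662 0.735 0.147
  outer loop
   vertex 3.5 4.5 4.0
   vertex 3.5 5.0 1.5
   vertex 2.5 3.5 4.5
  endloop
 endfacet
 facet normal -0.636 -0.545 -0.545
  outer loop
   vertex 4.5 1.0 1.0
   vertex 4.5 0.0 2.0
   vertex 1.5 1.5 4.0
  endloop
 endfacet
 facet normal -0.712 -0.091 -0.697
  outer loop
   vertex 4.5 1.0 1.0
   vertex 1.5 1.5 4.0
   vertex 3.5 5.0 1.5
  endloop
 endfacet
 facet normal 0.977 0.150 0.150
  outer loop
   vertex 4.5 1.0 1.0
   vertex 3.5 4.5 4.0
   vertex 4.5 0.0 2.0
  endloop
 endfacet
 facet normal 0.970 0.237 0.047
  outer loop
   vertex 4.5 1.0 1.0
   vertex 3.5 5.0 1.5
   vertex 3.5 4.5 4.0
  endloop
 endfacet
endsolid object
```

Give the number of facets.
8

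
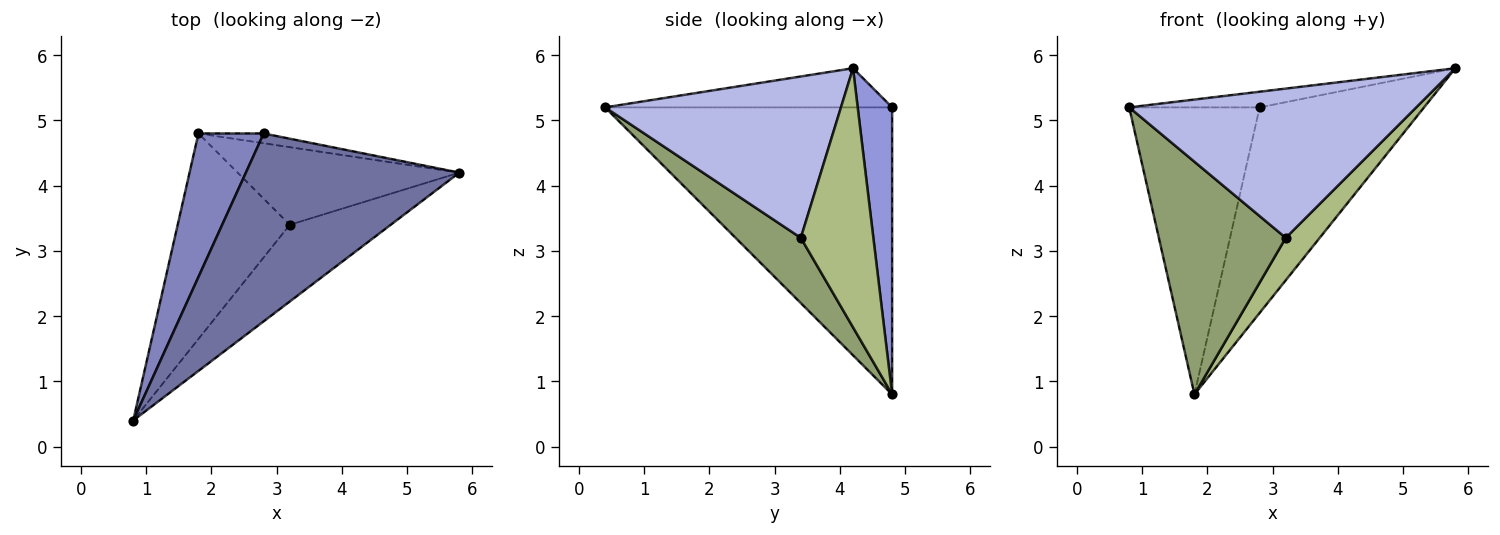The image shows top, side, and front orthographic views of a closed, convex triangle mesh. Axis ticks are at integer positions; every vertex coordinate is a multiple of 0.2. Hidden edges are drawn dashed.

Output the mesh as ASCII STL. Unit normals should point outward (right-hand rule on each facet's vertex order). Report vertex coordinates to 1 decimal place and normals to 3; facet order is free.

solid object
 facet normal -0.180 0.082 0.980
  outer loop
   vertex 2.8 4.8 5.2
   vertex 0.8 0.4 5.2
   vertex 5.8 4.2 5.8
  endloop
 endfacet
 facet normal -0.891 0.405 0.203
  outer loop
   vertex 2.8 4.8 5.2
   vertex 1.8 4.8 0.8
   vertex 0.8 0.4 5.2
  endloop
 endfacet
 facet normal 0.205 0.978 -0.047
  outer loop
   vertex 2.8 4.8 5.2
   vertex 5.8 4.2 5.8
   vertex 1.8 4.8 0.8
  endloop
 endfacet
 facet normal 0.590 -0.718 -0.369
  outer loop
   vertex 3.2 3.4 3.2
   vertex 5.8 4.2 5.8
   vertex 0.8 0.4 5.2
  endloop
 endfacet
 facet normal 0.360 -0.699 -0.618
  outer loop
   vertex 3.2 3.4 3.2
   vertex 0.8 0.4 5.2
   vertex 1.8 4.8 0.8
  endloop
 endfacet
 facet normal 0.716 -0.335 -0.613
  outer loop
   vertex 3.2 3.4 3.2
   vertex 1.8 4.8 0.8
   vertex 5.8 4.2 5.8
  endloop
 endfacet
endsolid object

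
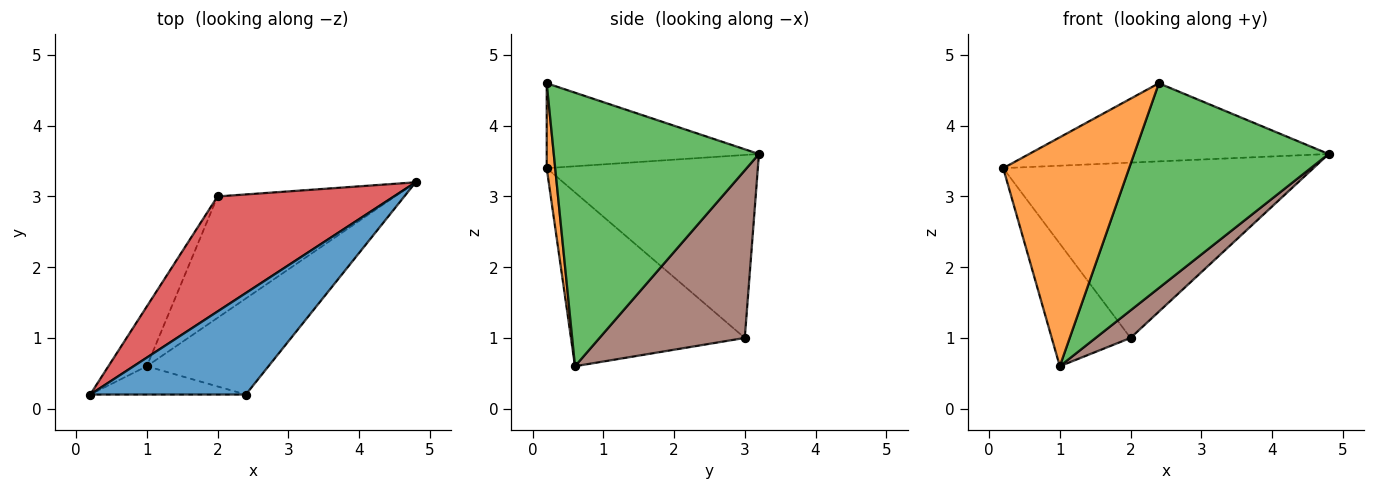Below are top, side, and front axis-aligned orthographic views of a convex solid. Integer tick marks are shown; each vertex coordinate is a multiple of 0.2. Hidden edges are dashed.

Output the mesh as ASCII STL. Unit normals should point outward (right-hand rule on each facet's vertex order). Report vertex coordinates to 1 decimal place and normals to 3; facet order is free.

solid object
 facet normal -0.397 0.560 0.727
  outer loop
   vertex 2.4 0.2 4.6
   vertex 4.8 3.2 3.6
   vertex 0.2 0.2 3.4
  endloop
 endfacet
 facet normal 0.067 -0.990 -0.122
  outer loop
   vertex 1.0 0.6 0.6
   vertex 2.4 0.2 4.6
   vertex 0.2 0.2 3.4
  endloop
 endfacet
 facet normal 0.691 -0.655 -0.307
  outer loop
   vertex 1.0 0.6 0.6
   vertex 4.8 3.2 3.6
   vertex 2.4 0.2 4.6
  endloop
 endfacet
 facet normal -0.495 0.727 0.477
  outer loop
   vertex 2.0 3.0 1.0
   vertex 0.2 0.2 3.4
   vertex 4.8 3.2 3.6
  endloop
 endfacet
 facet normal -0.893 0.405 -0.197
  outer loop
   vertex 2.0 3.0 1.0
   vertex 1.0 0.6 0.6
   vertex 0.2 0.2 3.4
  endloop
 endfacet
 facet normal 0.678 -0.163 -0.717
  outer loop
   vertex 2.0 3.0 1.0
   vertex 4.8 3.2 3.6
   vertex 1.0 0.6 0.6
  endloop
 endfacet
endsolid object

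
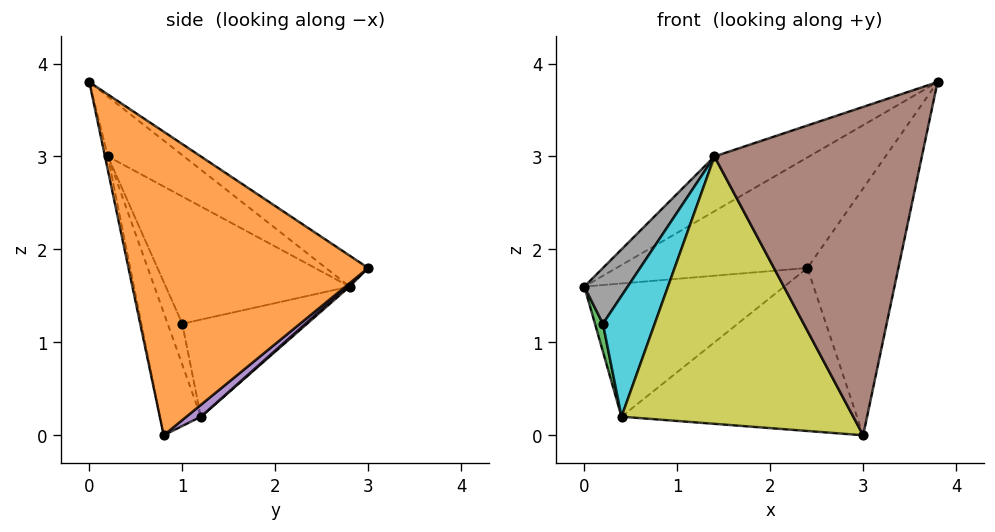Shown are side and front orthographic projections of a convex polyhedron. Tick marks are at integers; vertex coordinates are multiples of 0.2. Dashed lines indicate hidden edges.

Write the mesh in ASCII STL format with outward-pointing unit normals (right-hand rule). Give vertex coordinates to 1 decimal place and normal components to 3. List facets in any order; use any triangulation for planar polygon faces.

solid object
 facet normal -0.114 0.514 0.850
  outer loop
   vertex 2.4 3.0 1.8
   vertex 0.0 2.8 1.6
   vertex 3.8 0.0 3.8
  endloop
 endfacet
 facet normal 0.928 0.352 -0.121
  outer loop
   vertex 3.0 0.8 0.0
   vertex 2.4 3.0 1.8
   vertex 3.8 0.0 3.8
  endloop
 endfacet
 facet normal -0.976 -0.062 -0.208
  outer loop
   vertex 0.4 1.2 0.2
   vertex 0.2 1.0 1.2
   vertex 0.0 2.8 1.6
  endloop
 endfacet
 facet normal 0.008 0.660 -0.752
  outer loop
   vertex 0.4 1.2 0.2
   vertex 0.0 2.8 1.6
   vertex 2.4 3.0 1.8
  endloop
 endfacet
 facet normal 0.039 0.639 -0.768
  outer loop
   vertex 0.4 1.2 0.2
   vertex 2.4 3.0 1.8
   vertex 3.0 0.8 0.0
  endloop
 endfacet
 facet normal -0.014 -0.979 -0.203
  outer loop
   vertex 1.4 0.2 3.0
   vertex 3.0 0.8 0.0
   vertex 3.8 0.0 3.8
  endloop
 endfacet
 facet normal -0.272 0.339 0.901
  outer loop
   vertex 1.4 0.2 3.0
   vertex 3.8 0.0 3.8
   vertex 0.0 2.8 1.6
  endloop
 endfacet
 facet normal -0.854 -0.201 0.480
  outer loop
   vertex 1.4 0.2 3.0
   vertex 0.0 2.8 1.6
   vertex 0.2 1.0 1.2
  endloop
 endfacet
 facet normal -0.167 -0.946 -0.278
  outer loop
   vertex 1.4 0.2 3.0
   vertex 0.4 1.2 0.2
   vertex 3.0 0.8 0.0
  endloop
 endfacet
 facet normal -0.264 -0.934 -0.240
  outer loop
   vertex 1.4 0.2 3.0
   vertex 0.2 1.0 1.2
   vertex 0.4 1.2 0.2
  endloop
 endfacet
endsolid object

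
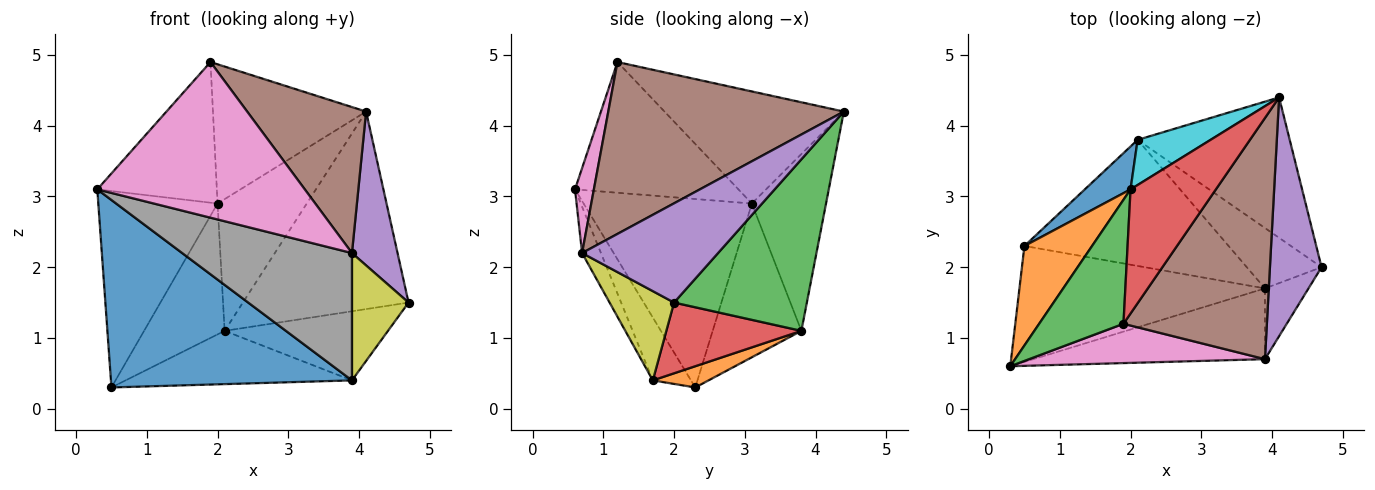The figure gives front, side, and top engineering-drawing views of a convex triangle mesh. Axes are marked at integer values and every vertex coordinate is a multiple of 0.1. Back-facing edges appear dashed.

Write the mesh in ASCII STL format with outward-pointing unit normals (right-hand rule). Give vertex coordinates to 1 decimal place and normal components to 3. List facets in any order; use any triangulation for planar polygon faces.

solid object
 facet normal -0.133 -0.843 -0.521
  outer loop
   vertex 3.9 1.7 0.4
   vertex 0.3 0.6 3.1
   vertex 0.5 2.3 0.3
  endloop
 endfacet
 facet normal -0.783 0.555 0.281
  outer loop
   vertex 2.0 3.1 2.9
   vertex 0.5 2.3 0.3
   vertex 0.3 0.6 3.1
  endloop
 endfacet
 facet normal -0.716 0.524 0.462
  outer loop
   vertex 2.0 3.1 2.9
   vertex 0.3 0.6 3.1
   vertex 1.9 1.2 4.9
  endloop
 endfacet
 facet normal -0.658 0.562 0.501
  outer loop
   vertex 2.0 3.1 2.9
   vertex 1.9 1.2 4.9
   vertex 4.1 4.4 4.2
  endloop
 endfacet
 facet normal 0.850 -0.285 0.442
  outer loop
   vertex 3.9 0.7 2.2
   vertex 4.7 2.0 1.5
   vertex 4.1 4.4 4.2
  endloop
 endfacet
 facet normal 0.716 -0.362 0.597
  outer loop
   vertex 3.9 0.7 2.2
   vertex 4.1 4.4 4.2
   vertex 1.9 1.2 4.9
  endloop
 endfacet
 facet normal 0.088 -0.966 0.244
  outer loop
   vertex 3.9 0.7 2.2
   vertex 1.9 1.2 4.9
   vertex 0.3 0.6 3.1
  endloop
 endfacet
 facet normal -0.097 -0.870 -0.483
  outer loop
   vertex 3.9 0.7 2.2
   vertex 0.3 0.6 3.1
   vertex 3.9 1.7 0.4
  endloop
 endfacet
 facet normal 0.706 -0.619 -0.344
  outer loop
   vertex 3.9 0.7 2.2
   vertex 3.9 1.7 0.4
   vertex 4.7 2.0 1.5
  endloop
 endfacet
 facet normal -0.618 0.744 0.255
  outer loop
   vertex 2.1 3.8 1.1
   vertex 2.0 3.1 2.9
   vertex 4.1 4.4 4.2
  endloop
 endfacet
 facet normal -0.723 0.656 0.215
  outer loop
   vertex 2.1 3.8 1.1
   vertex 0.5 2.3 0.3
   vertex 2.0 3.1 2.9
  endloop
 endfacet
 facet normal 0.095 0.387 -0.917
  outer loop
   vertex 2.1 3.8 1.1
   vertex 3.9 1.7 0.4
   vertex 0.5 2.3 0.3
  endloop
 endfacet
 facet normal 0.547 0.682 -0.485
  outer loop
   vertex 2.1 3.8 1.1
   vertex 4.1 4.4 4.2
   vertex 4.7 2.0 1.5
  endloop
 endfacet
 facet normal 0.528 0.639 -0.559
  outer loop
   vertex 2.1 3.8 1.1
   vertex 4.7 2.0 1.5
   vertex 3.9 1.7 0.4
  endloop
 endfacet
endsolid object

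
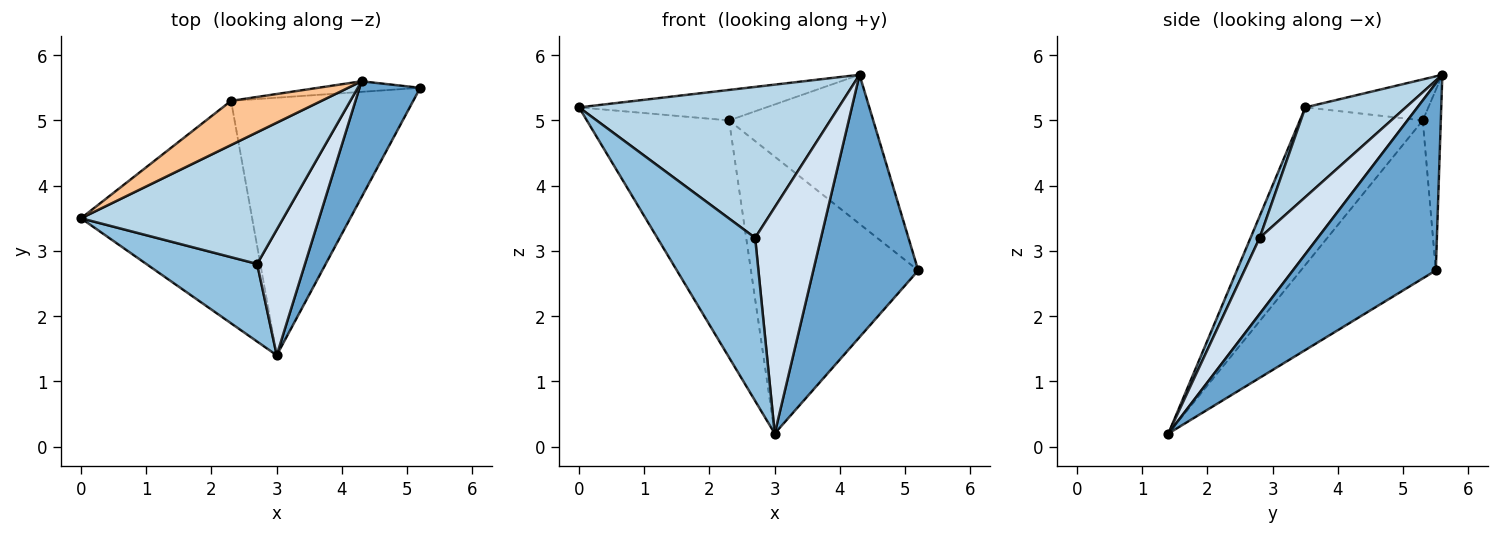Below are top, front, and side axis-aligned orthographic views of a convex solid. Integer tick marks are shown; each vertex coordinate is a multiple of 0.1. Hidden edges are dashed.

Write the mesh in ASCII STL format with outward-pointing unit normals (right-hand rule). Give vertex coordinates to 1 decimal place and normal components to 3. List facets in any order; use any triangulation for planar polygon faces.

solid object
 facet normal 0.780 -0.573 0.253
  outer loop
   vertex 4.3 5.6 5.7
   vertex 3.0 1.4 0.2
   vertex 5.2 5.5 2.7
  endloop
 endfacet
 facet normal 0.084 -0.900 0.428
  outer loop
   vertex 2.7 2.8 3.2
   vertex 0.0 3.5 5.2
   vertex 3.0 1.4 0.2
  endloop
 endfacet
 facet normal 0.280 -0.723 0.631
  outer loop
   vertex 2.7 2.8 3.2
   vertex 4.3 5.6 5.7
   vertex 0.0 3.5 5.2
  endloop
 endfacet
 facet normal 0.611 -0.692 0.384
  outer loop
   vertex 2.7 2.8 3.2
   vertex 3.0 1.4 0.2
   vertex 4.3 5.6 5.7
  endloop
 endfacet
 facet normal -0.533 0.617 -0.579
  outer loop
   vertex 2.3 5.3 5.0
   vertex 3.0 1.4 0.2
   vertex 0.0 3.5 5.2
  endloop
 endfacet
 facet normal -0.509 0.630 -0.586
  outer loop
   vertex 2.3 5.3 5.0
   vertex 5.2 5.5 2.7
   vertex 3.0 1.4 0.2
  endloop
 endfacet
 facet normal -0.350 0.532 0.771
  outer loop
   vertex 2.3 5.3 5.0
   vertex 0.0 3.5 5.2
   vertex 4.3 5.6 5.7
  endloop
 endfacet
 facet normal -0.124 0.990 -0.070
  outer loop
   vertex 2.3 5.3 5.0
   vertex 4.3 5.6 5.7
   vertex 5.2 5.5 2.7
  endloop
 endfacet
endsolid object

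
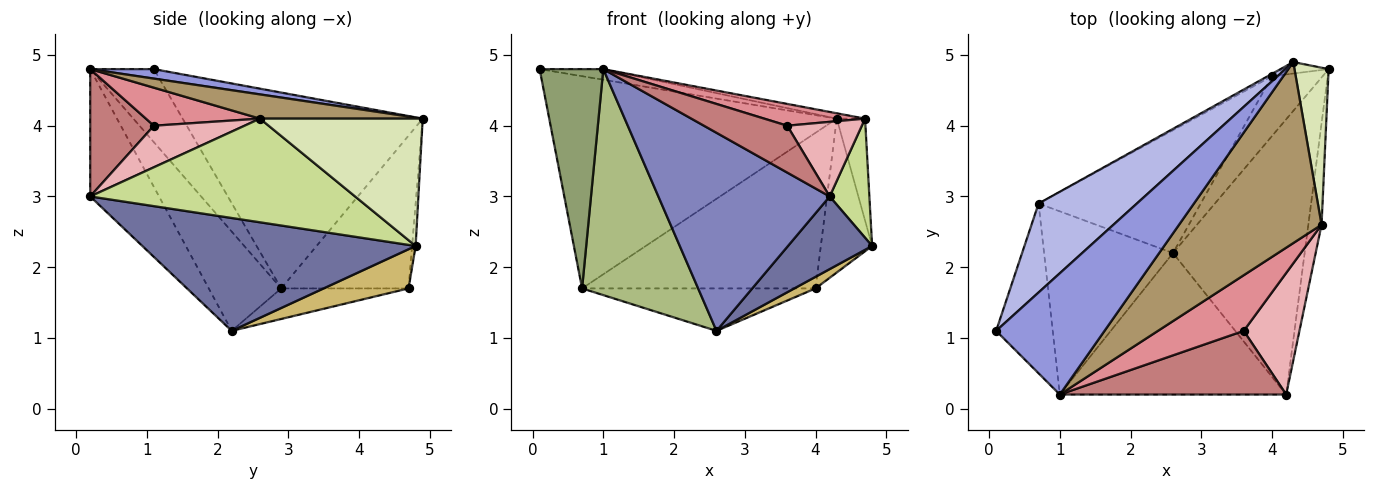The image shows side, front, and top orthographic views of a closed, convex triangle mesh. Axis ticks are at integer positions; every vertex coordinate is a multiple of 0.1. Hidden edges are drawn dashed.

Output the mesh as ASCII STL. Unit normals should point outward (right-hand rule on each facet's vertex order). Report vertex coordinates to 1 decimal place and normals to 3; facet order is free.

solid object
 facet normal 0.638 -0.197 -0.744
  outer loop
   vertex 4.2 0.2 3.0
   vertex 2.6 2.2 1.1
   vertex 4.8 4.8 2.3
  endloop
 endfacet
 facet normal -0.311 -0.773 -0.552
  outer loop
   vertex 4.2 0.2 3.0
   vertex 1.0 0.2 4.8
   vertex 2.6 2.2 1.1
  endloop
 endfacet
 facet normal 0.087 0.087 0.992
  outer loop
   vertex 4.3 4.9 4.1
   vertex 0.1 1.1 4.8
   vertex 1.0 0.2 4.8
  endloop
 endfacet
 facet normal -0.610 0.731 0.306
  outer loop
   vertex 0.7 2.9 1.7
   vertex 0.1 1.1 4.8
   vertex 4.3 4.9 4.1
  endloop
 endfacet
 facet normal -0.620 -0.620 -0.480
  outer loop
   vertex 0.7 2.9 1.7
   vertex 1.0 0.2 4.8
   vertex 0.1 1.1 4.8
  endloop
 endfacet
 facet normal -0.436 -0.699 -0.567
  outer loop
   vertex 0.7 2.9 1.7
   vertex 2.6 2.2 1.1
   vertex 1.0 0.2 4.8
  endloop
 endfacet
 facet normal 0.981 -0.147 -0.125
  outer loop
   vertex 4.7 2.6 4.1
   vertex 4.2 0.2 3.0
   vertex 4.8 4.8 2.3
  endloop
 endfacet
 facet normal 0.953 0.166 0.255
  outer loop
   vertex 4.7 2.6 4.1
   vertex 4.8 4.8 2.3
   vertex 4.3 4.9 4.1
  endloop
 endfacet
 facet normal 0.168 0.029 0.985
  outer loop
   vertex 4.7 2.6 4.1
   vertex 4.3 4.9 4.1
   vertex 1.0 0.2 4.8
  endloop
 endfacet
 facet normal 0.605 -0.151 -0.782
  outer loop
   vertex 4.0 4.7 1.7
   vertex 4.8 4.8 2.3
   vertex 2.6 2.2 1.1
  endloop
 endfacet
 facet normal -0.175 0.322 -0.931
  outer loop
   vertex 4.0 4.7 1.7
   vertex 2.6 2.2 1.1
   vertex 0.7 2.9 1.7
  endloop
 endfacet
 facet normal -0.069 0.995 -0.074
  outer loop
   vertex 4.0 4.7 1.7
   vertex 4.3 4.9 4.1
   vertex 4.8 4.8 2.3
  endloop
 endfacet
 facet normal -0.479 0.878 -0.013
  outer loop
   vertex 4.0 4.7 1.7
   vertex 0.7 2.9 1.7
   vertex 4.3 4.9 4.1
  endloop
 endfacet
 facet normal 0.413 -0.540 0.734
  outer loop
   vertex 3.6 1.1 4.0
   vertex 1.0 0.2 4.8
   vertex 4.2 0.2 3.0
  endloop
 endfacet
 facet normal 0.382 -0.337 0.861
  outer loop
   vertex 3.6 1.1 4.0
   vertex 4.7 2.6 4.1
   vertex 1.0 0.2 4.8
  endloop
 endfacet
 facet normal 0.537 -0.441 0.719
  outer loop
   vertex 3.6 1.1 4.0
   vertex 4.2 0.2 3.0
   vertex 4.7 2.6 4.1
  endloop
 endfacet
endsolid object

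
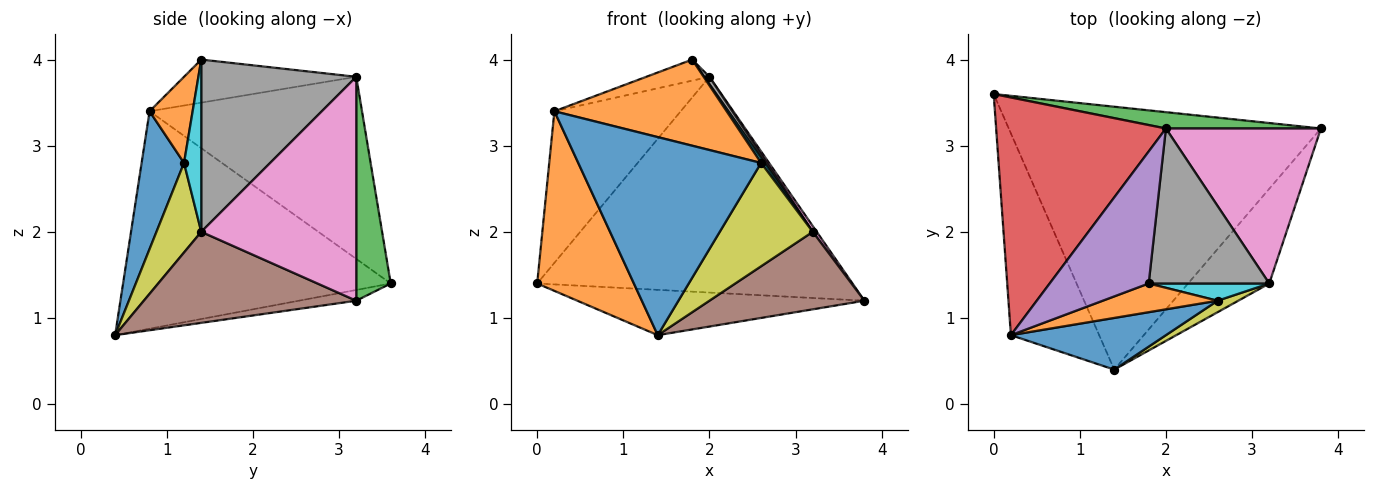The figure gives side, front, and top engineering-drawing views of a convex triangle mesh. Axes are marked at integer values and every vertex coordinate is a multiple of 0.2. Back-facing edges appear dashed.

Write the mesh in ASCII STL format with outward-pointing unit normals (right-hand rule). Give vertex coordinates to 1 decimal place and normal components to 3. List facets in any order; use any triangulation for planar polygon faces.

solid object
 facet normal -0.034 0.170 -0.985
  outer loop
   vertex 1.4 0.4 0.8
   vertex 0.0 3.6 1.4
   vertex 3.8 3.2 1.2
  endloop
 endfacet
 facet normal -0.879 -0.318 -0.357
  outer loop
   vertex 0.2 0.8 3.4
   vertex 0.0 3.6 1.4
   vertex 1.4 0.4 0.8
  endloop
 endfacet
 facet normal 0.108 0.991 0.075
  outer loop
   vertex 2.0 3.2 3.8
   vertex 3.8 3.2 1.2
   vertex 0.0 3.6 1.4
  endloop
 endfacet
 facet normal -0.671 0.399 0.625
  outer loop
   vertex 2.0 3.2 3.8
   vertex 0.0 3.6 1.4
   vertex 0.2 0.8 3.4
  endloop
 endfacet
 facet normal -0.395 0.145 0.907
  outer loop
   vertex 2.0 3.2 3.8
   vertex 0.2 0.8 3.4
   vertex 1.8 1.4 4.0
  endloop
 endfacet
 facet normal 0.655 -0.478 -0.585
  outer loop
   vertex 3.2 1.4 2.0
   vertex 1.4 0.4 0.8
   vertex 3.8 3.2 1.2
  endloop
 endfacet
 facet normal 0.822 -0.021 0.569
  outer loop
   vertex 3.2 1.4 2.0
   vertex 3.8 3.2 1.2
   vertex 2.0 3.2 3.8
  endloop
 endfacet
 facet normal 0.819 -0.027 0.573
  outer loop
   vertex 3.2 1.4 2.0
   vertex 2.0 3.2 3.8
   vertex 1.8 1.4 4.0
  endloop
 endfacet
 facet normal 0.432 -0.897 0.100
  outer loop
   vertex 2.6 1.2 2.8
   vertex 1.4 0.4 0.8
   vertex 3.2 1.4 2.0
  endloop
 endfacet
 facet normal 0.808 -0.162 0.566
  outer loop
   vertex 2.6 1.2 2.8
   vertex 3.2 1.4 2.0
   vertex 1.8 1.4 4.0
  endloop
 endfacet
 facet normal 0.219 -0.944 0.246
  outer loop
   vertex 2.6 1.2 2.8
   vertex 0.2 0.8 3.4
   vertex 1.4 0.4 0.8
  endloop
 endfacet
 facet normal 0.231 -0.923 0.308
  outer loop
   vertex 2.6 1.2 2.8
   vertex 1.8 1.4 4.0
   vertex 0.2 0.8 3.4
  endloop
 endfacet
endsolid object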